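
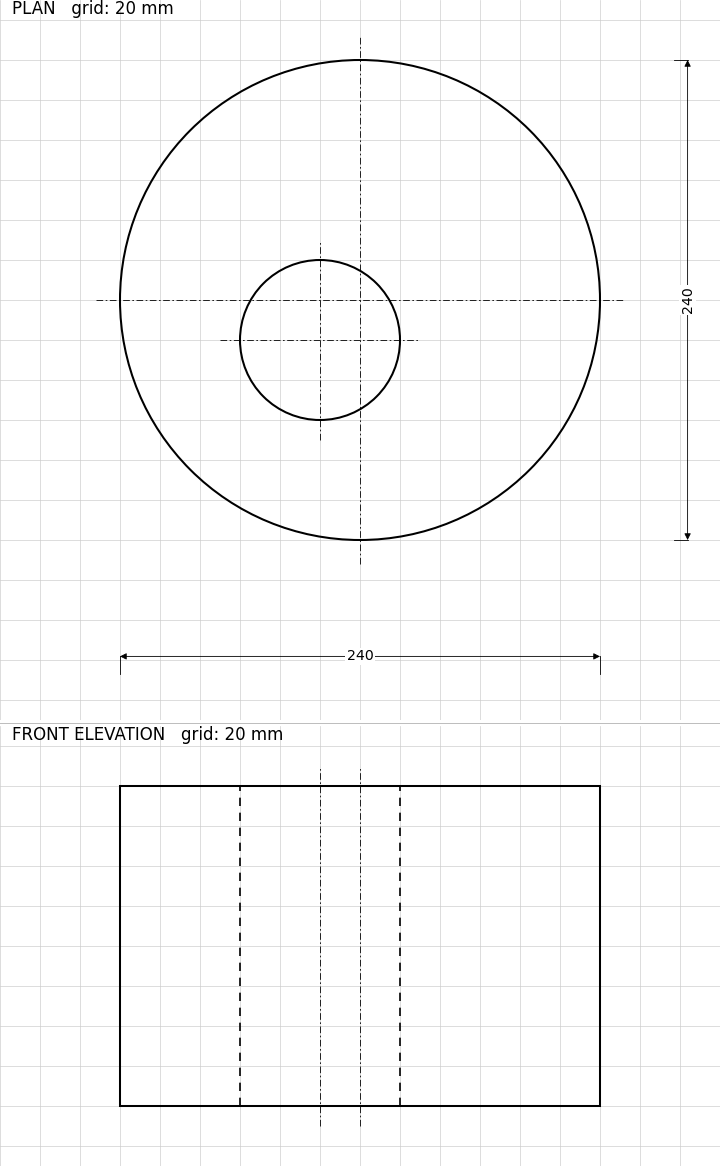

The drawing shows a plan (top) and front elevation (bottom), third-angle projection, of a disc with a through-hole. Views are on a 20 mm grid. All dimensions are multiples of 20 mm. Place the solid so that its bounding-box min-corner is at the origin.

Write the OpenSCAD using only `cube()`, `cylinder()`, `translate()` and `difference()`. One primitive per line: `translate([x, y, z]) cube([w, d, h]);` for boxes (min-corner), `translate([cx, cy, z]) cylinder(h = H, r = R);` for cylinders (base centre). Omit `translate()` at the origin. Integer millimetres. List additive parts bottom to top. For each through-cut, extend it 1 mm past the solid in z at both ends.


difference() {
  translate([120, 120, 0]) cylinder(h = 160, r = 120);
  translate([100, 100, -1]) cylinder(h = 162, r = 40);
}


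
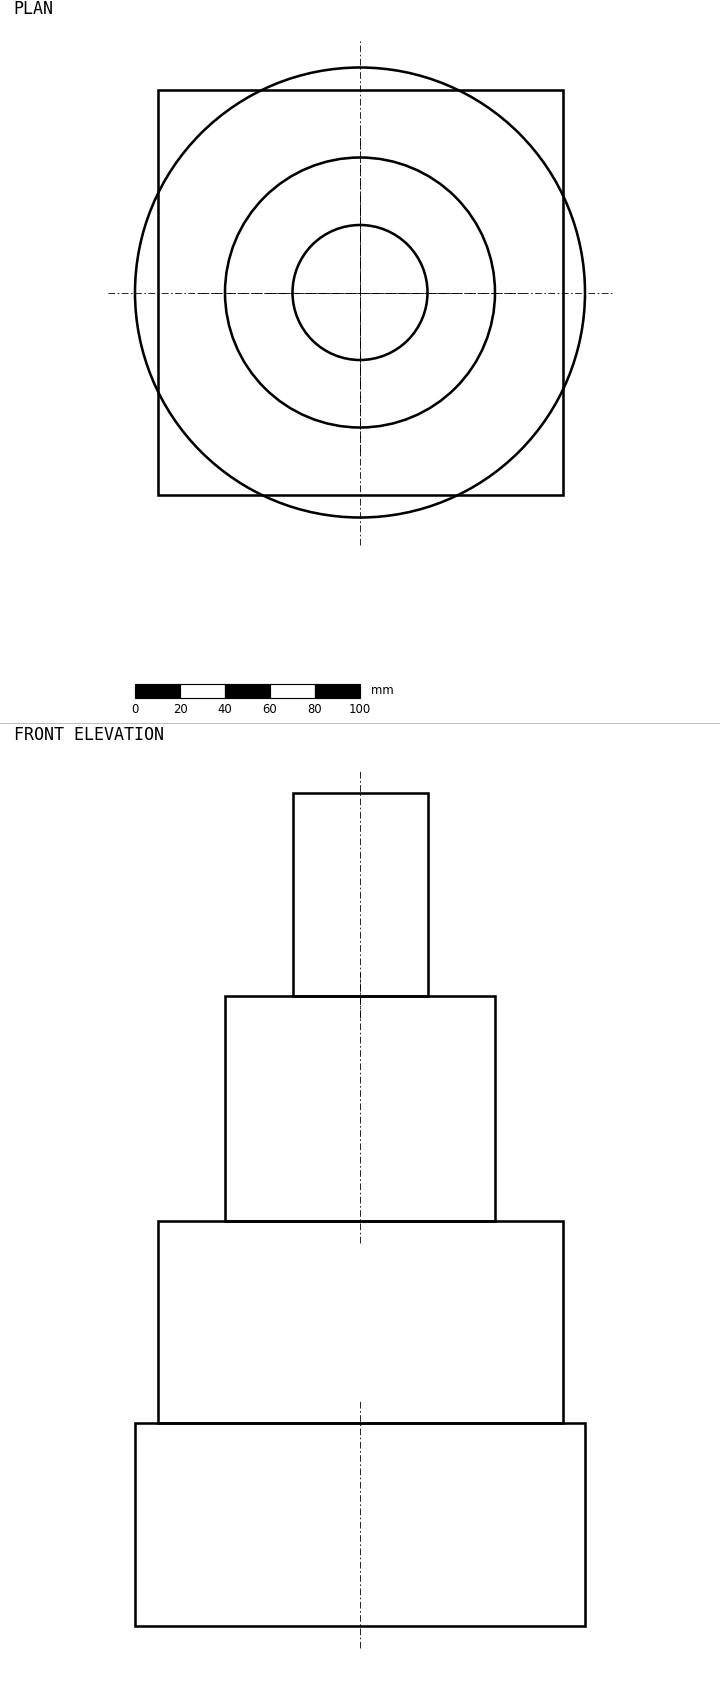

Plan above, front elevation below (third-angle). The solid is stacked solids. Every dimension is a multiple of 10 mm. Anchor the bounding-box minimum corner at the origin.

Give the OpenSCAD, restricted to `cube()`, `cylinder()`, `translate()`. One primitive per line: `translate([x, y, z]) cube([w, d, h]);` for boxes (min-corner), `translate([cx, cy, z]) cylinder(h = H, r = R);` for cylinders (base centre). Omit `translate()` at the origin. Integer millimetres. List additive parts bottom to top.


translate([100, 100, 0]) cylinder(h = 90, r = 100);
translate([10, 10, 90]) cube([180, 180, 90]);
translate([100, 100, 180]) cylinder(h = 100, r = 60);
translate([100, 100, 280]) cylinder(h = 90, r = 30);


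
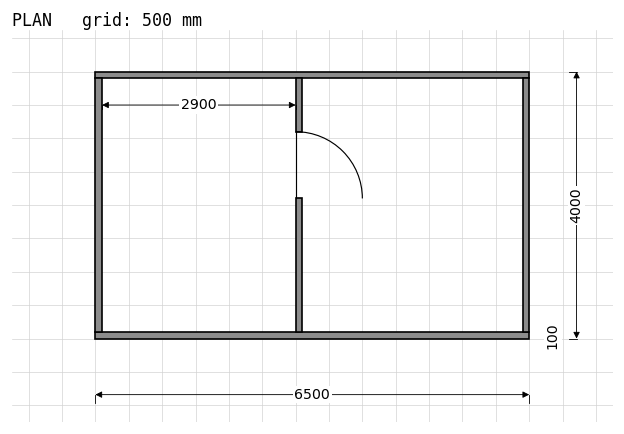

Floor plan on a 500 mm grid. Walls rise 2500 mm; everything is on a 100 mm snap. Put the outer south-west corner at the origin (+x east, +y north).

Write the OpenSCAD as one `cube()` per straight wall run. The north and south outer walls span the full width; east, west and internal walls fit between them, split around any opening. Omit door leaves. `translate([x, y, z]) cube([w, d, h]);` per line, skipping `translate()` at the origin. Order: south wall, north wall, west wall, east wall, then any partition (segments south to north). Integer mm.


cube([6500, 100, 2500]);
translate([0, 3900, 0]) cube([6500, 100, 2500]);
translate([0, 100, 0]) cube([100, 3800, 2500]);
translate([6400, 100, 0]) cube([100, 3800, 2500]);
translate([3000, 100, 0]) cube([100, 2000, 2500]);
translate([3000, 3100, 0]) cube([100, 800, 2500]);


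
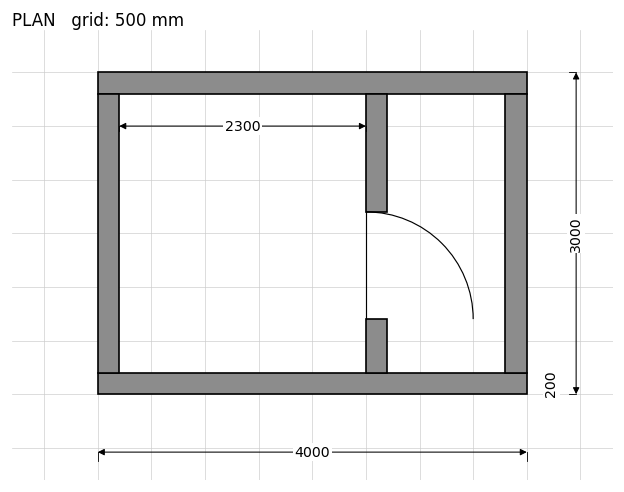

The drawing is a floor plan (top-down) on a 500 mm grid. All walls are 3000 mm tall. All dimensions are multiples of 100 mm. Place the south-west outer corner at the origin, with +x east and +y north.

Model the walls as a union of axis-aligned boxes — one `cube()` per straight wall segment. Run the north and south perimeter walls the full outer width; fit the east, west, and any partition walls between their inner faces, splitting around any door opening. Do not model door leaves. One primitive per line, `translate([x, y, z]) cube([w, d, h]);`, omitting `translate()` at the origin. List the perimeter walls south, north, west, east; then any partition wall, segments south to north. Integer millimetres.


cube([4000, 200, 3000]);
translate([0, 2800, 0]) cube([4000, 200, 3000]);
translate([0, 200, 0]) cube([200, 2600, 3000]);
translate([3800, 200, 0]) cube([200, 2600, 3000]);
translate([2500, 200, 0]) cube([200, 500, 3000]);
translate([2500, 1700, 0]) cube([200, 1100, 3000]);


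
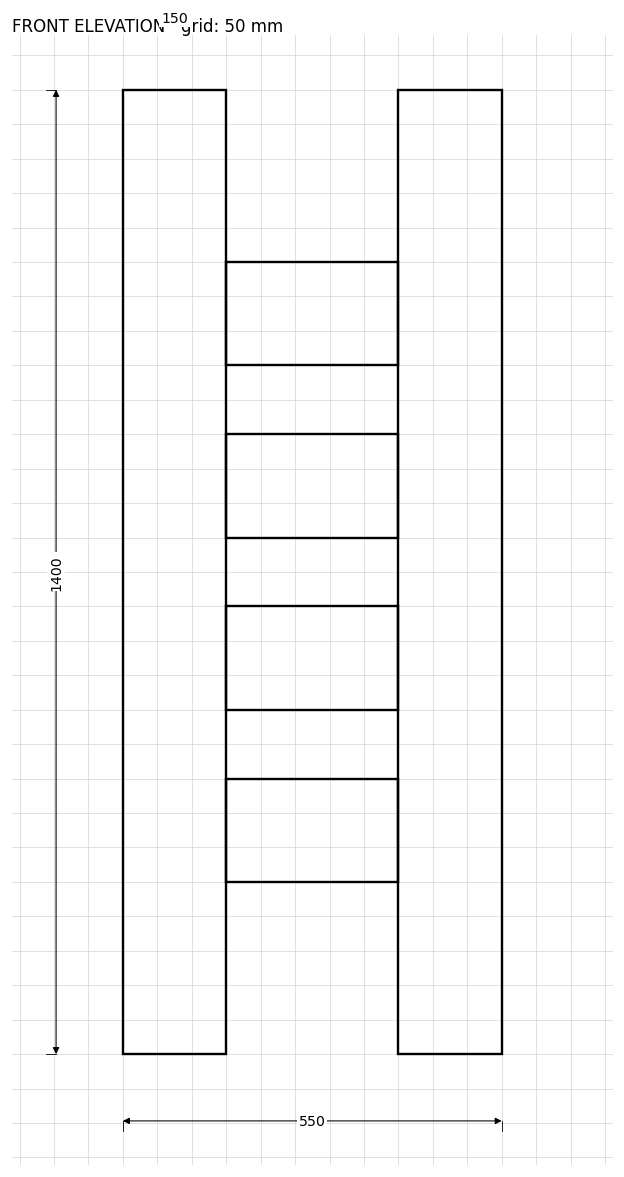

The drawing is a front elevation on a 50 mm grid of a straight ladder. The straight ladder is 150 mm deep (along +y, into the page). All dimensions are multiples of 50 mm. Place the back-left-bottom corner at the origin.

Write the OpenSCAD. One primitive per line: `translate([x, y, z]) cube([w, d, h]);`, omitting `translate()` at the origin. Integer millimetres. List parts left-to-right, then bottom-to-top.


cube([150, 150, 1400]);
translate([150, 0, 250]) cube([250, 150, 150]);
translate([150, 0, 500]) cube([250, 150, 150]);
translate([150, 0, 750]) cube([250, 150, 150]);
translate([150, 0, 1000]) cube([250, 150, 150]);
translate([400, 0, 0]) cube([150, 150, 1400]);


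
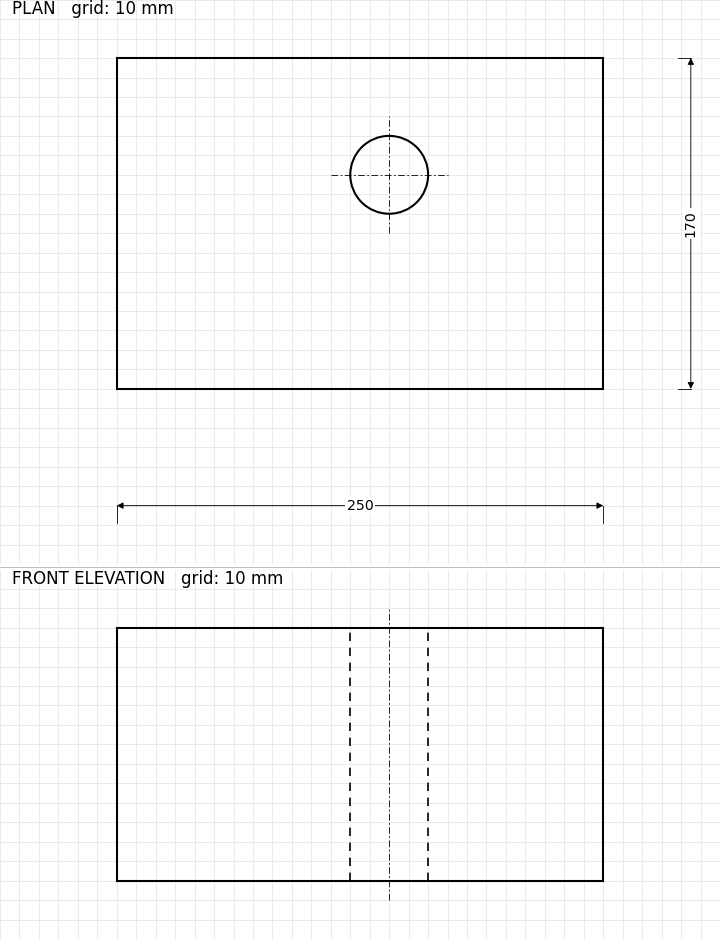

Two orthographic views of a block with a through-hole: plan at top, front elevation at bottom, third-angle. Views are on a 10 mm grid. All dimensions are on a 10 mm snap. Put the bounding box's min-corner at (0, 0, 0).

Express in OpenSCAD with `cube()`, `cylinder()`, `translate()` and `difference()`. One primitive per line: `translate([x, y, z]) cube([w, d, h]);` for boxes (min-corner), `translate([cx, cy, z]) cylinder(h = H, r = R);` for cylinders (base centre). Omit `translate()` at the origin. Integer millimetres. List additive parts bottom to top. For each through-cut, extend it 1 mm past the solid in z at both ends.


difference() {
  cube([250, 170, 130]);
  translate([140, 110, -1]) cylinder(h = 132, r = 20);
}


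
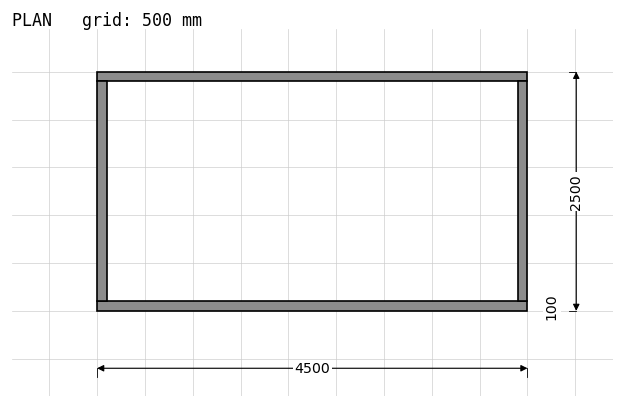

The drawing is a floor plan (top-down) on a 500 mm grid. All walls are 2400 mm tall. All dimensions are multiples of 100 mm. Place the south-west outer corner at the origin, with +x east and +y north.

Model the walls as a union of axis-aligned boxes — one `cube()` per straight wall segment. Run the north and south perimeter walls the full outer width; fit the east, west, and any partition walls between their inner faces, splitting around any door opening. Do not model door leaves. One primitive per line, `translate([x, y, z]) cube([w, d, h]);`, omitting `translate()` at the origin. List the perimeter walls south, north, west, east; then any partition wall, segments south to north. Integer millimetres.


cube([4500, 100, 2400]);
translate([0, 2400, 0]) cube([4500, 100, 2400]);
translate([0, 100, 0]) cube([100, 2300, 2400]);
translate([4400, 100, 0]) cube([100, 2300, 2400]);


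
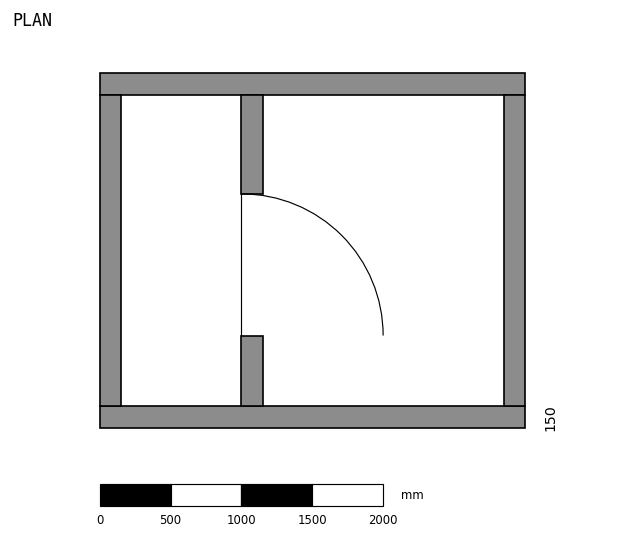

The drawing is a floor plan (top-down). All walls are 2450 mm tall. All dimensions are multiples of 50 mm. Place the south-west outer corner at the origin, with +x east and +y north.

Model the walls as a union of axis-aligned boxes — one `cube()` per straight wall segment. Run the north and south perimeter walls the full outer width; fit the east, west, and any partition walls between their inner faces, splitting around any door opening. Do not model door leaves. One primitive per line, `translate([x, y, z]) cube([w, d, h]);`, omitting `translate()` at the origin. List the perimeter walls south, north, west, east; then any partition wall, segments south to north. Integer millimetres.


cube([3000, 150, 2450]);
translate([0, 2350, 0]) cube([3000, 150, 2450]);
translate([0, 150, 0]) cube([150, 2200, 2450]);
translate([2850, 150, 0]) cube([150, 2200, 2450]);
translate([1000, 150, 0]) cube([150, 500, 2450]);
translate([1000, 1650, 0]) cube([150, 700, 2450]);


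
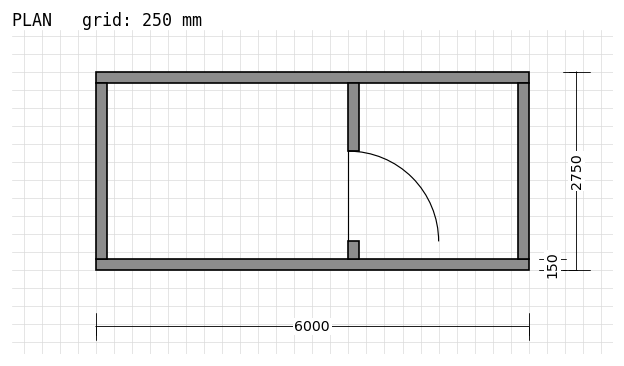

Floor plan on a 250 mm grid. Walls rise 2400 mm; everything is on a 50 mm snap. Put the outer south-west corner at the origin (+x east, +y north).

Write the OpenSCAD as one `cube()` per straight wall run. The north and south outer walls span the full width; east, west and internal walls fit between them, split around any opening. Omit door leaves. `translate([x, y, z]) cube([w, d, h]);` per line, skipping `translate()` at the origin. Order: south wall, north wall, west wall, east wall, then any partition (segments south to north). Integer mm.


cube([6000, 150, 2400]);
translate([0, 2600, 0]) cube([6000, 150, 2400]);
translate([0, 150, 0]) cube([150, 2450, 2400]);
translate([5850, 150, 0]) cube([150, 2450, 2400]);
translate([3500, 150, 0]) cube([150, 250, 2400]);
translate([3500, 1650, 0]) cube([150, 950, 2400]);


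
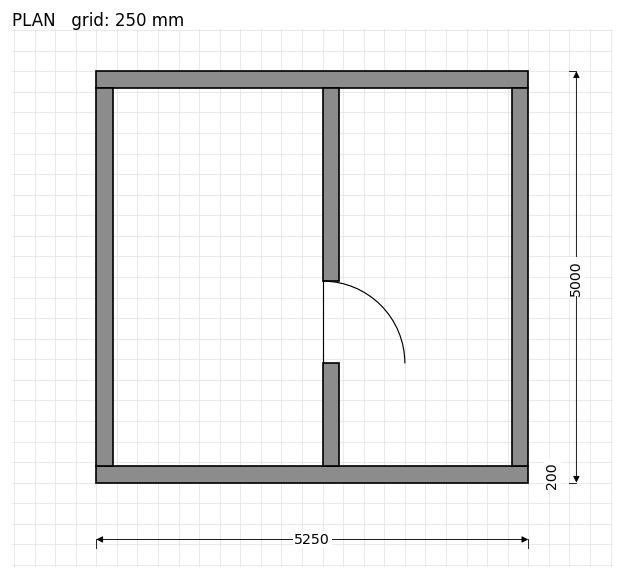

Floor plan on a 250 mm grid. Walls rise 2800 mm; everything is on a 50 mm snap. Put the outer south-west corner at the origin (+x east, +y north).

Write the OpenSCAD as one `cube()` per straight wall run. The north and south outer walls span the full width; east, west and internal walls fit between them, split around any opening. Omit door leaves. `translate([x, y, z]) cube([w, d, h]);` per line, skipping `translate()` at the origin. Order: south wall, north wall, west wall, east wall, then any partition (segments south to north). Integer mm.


cube([5250, 200, 2800]);
translate([0, 4800, 0]) cube([5250, 200, 2800]);
translate([0, 200, 0]) cube([200, 4600, 2800]);
translate([5050, 200, 0]) cube([200, 4600, 2800]);
translate([2750, 200, 0]) cube([200, 1250, 2800]);
translate([2750, 2450, 0]) cube([200, 2350, 2800]);


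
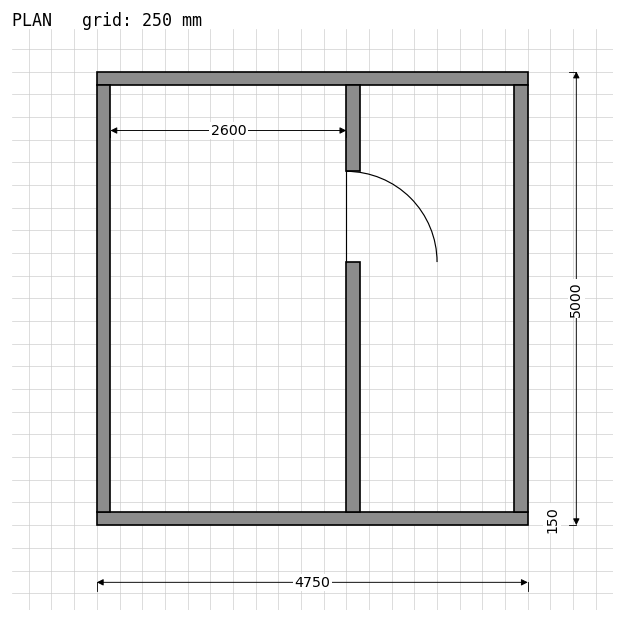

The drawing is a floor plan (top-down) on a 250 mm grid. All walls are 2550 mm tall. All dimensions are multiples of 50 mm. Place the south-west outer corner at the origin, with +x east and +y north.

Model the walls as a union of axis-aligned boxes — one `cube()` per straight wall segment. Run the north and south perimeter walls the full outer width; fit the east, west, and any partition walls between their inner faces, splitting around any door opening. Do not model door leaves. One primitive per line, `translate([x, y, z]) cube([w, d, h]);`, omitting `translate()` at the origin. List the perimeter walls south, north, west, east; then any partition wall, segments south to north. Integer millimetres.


cube([4750, 150, 2550]);
translate([0, 4850, 0]) cube([4750, 150, 2550]);
translate([0, 150, 0]) cube([150, 4700, 2550]);
translate([4600, 150, 0]) cube([150, 4700, 2550]);
translate([2750, 150, 0]) cube([150, 2750, 2550]);
translate([2750, 3900, 0]) cube([150, 950, 2550]);


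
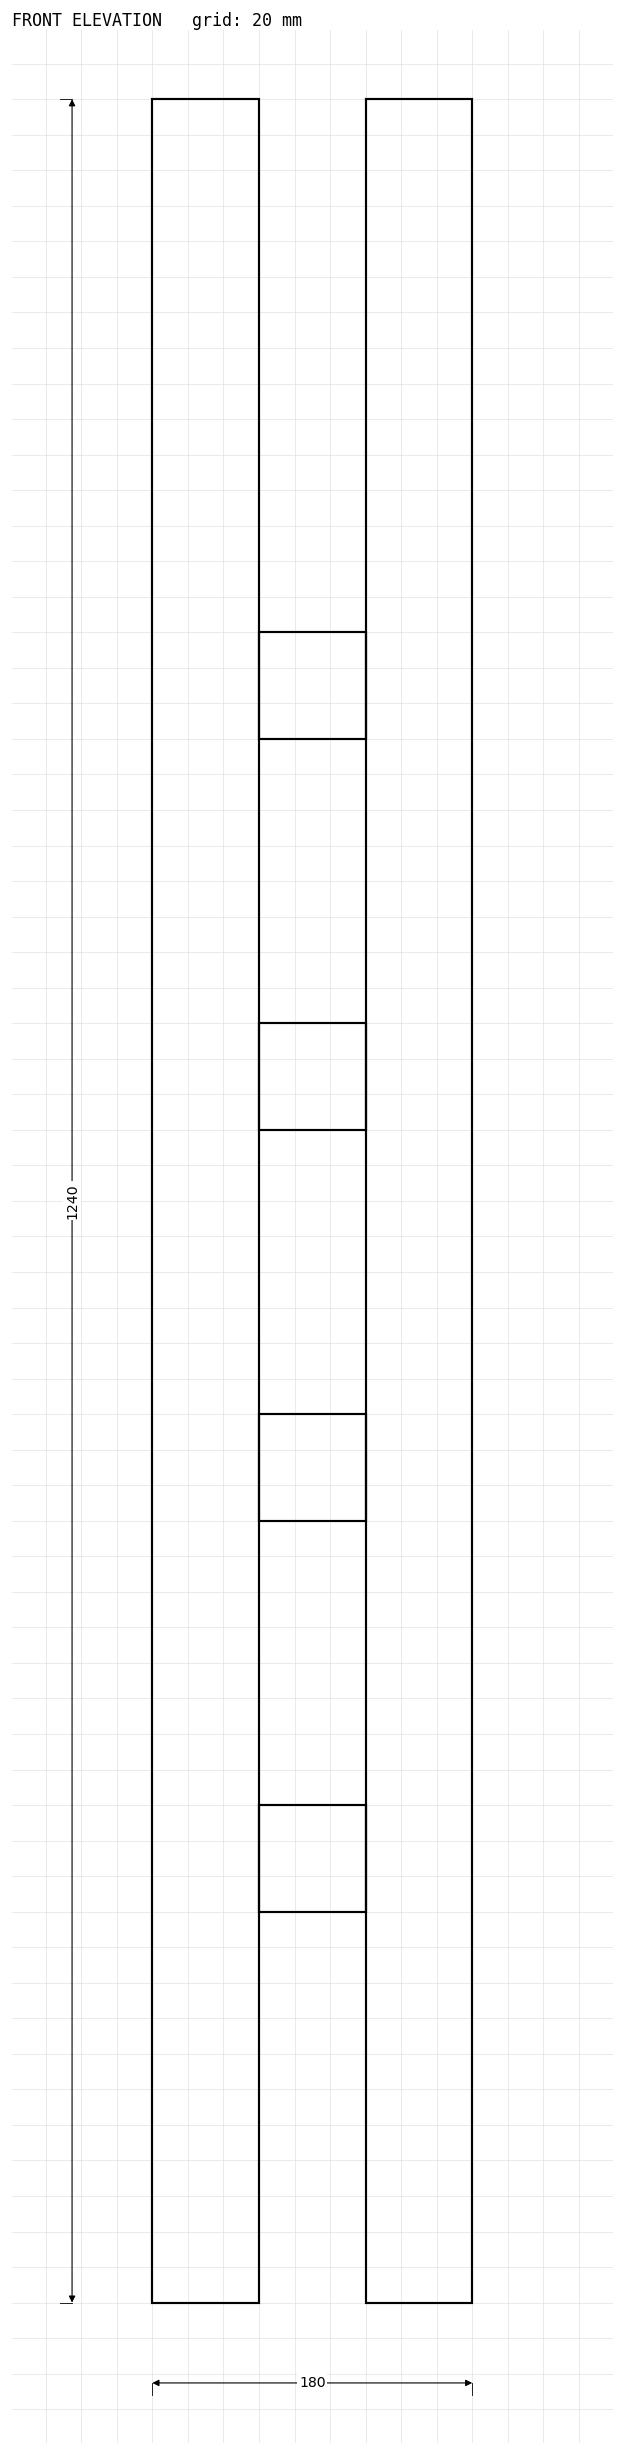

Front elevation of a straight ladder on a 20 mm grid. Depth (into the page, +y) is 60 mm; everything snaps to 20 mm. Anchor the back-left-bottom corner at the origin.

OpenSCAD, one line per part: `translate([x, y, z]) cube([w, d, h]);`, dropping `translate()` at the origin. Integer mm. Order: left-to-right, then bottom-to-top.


cube([60, 60, 1240]);
translate([60, 0, 220]) cube([60, 60, 60]);
translate([60, 0, 440]) cube([60, 60, 60]);
translate([60, 0, 660]) cube([60, 60, 60]);
translate([60, 0, 880]) cube([60, 60, 60]);
translate([120, 0, 0]) cube([60, 60, 1240]);


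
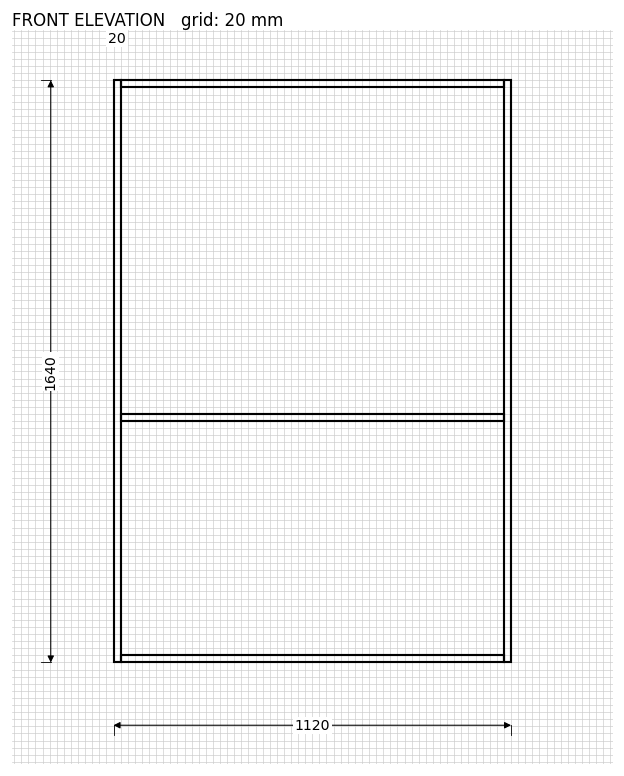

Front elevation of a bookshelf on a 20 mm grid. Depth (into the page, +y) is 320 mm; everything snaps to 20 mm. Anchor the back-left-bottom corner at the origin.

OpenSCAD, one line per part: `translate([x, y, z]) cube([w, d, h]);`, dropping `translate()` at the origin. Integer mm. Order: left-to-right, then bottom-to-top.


cube([20, 320, 1640]);
translate([20, 0, 0]) cube([1080, 320, 20]);
translate([20, 0, 680]) cube([1080, 320, 20]);
translate([20, 0, 1620]) cube([1080, 320, 20]);
translate([1100, 0, 0]) cube([20, 320, 1640]);


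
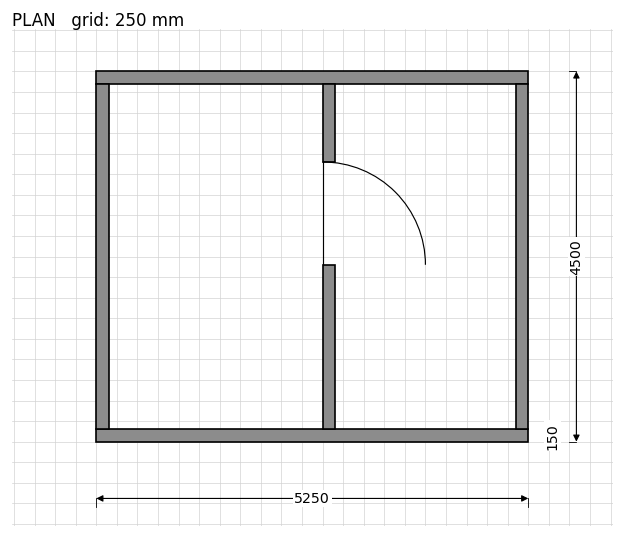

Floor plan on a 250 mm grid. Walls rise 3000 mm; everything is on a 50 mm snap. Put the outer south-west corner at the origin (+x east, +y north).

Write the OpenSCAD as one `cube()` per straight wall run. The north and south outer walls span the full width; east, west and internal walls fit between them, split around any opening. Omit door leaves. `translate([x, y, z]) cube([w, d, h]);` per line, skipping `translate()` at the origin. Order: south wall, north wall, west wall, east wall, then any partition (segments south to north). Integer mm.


cube([5250, 150, 3000]);
translate([0, 4350, 0]) cube([5250, 150, 3000]);
translate([0, 150, 0]) cube([150, 4200, 3000]);
translate([5100, 150, 0]) cube([150, 4200, 3000]);
translate([2750, 150, 0]) cube([150, 2000, 3000]);
translate([2750, 3400, 0]) cube([150, 950, 3000]);


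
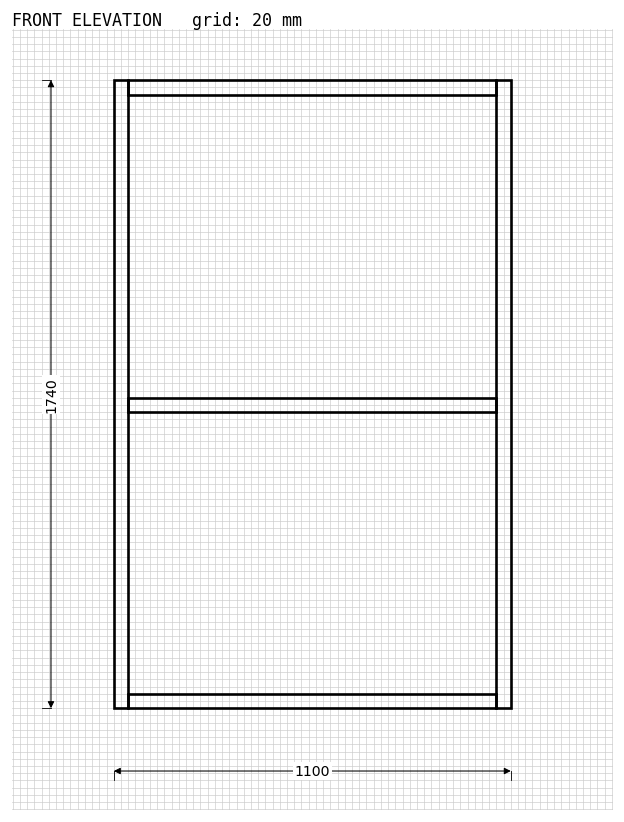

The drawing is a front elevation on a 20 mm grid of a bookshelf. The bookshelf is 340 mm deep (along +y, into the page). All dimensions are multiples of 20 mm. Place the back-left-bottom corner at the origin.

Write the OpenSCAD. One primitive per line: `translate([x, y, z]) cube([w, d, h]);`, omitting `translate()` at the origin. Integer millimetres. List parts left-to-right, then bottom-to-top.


cube([40, 340, 1740]);
translate([40, 0, 0]) cube([1020, 340, 40]);
translate([40, 0, 820]) cube([1020, 340, 40]);
translate([40, 0, 1700]) cube([1020, 340, 40]);
translate([1060, 0, 0]) cube([40, 340, 1740]);


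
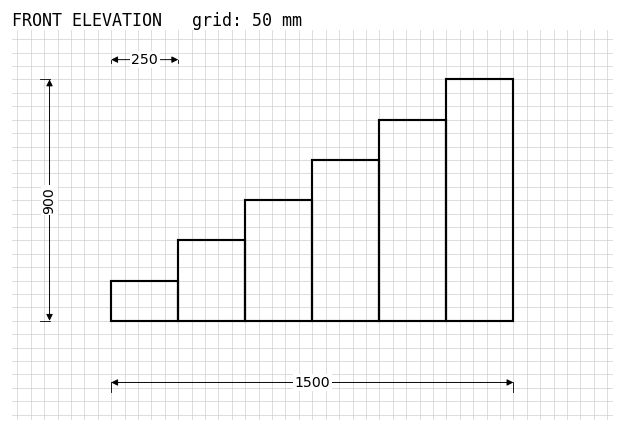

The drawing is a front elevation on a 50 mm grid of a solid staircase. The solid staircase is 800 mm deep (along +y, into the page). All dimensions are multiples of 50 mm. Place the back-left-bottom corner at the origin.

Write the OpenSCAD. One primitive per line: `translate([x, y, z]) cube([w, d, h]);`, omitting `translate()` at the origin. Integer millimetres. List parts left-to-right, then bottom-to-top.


cube([250, 800, 150]);
translate([250, 0, 0]) cube([250, 800, 300]);
translate([500, 0, 0]) cube([250, 800, 450]);
translate([750, 0, 0]) cube([250, 800, 600]);
translate([1000, 0, 0]) cube([250, 800, 750]);
translate([1250, 0, 0]) cube([250, 800, 900]);


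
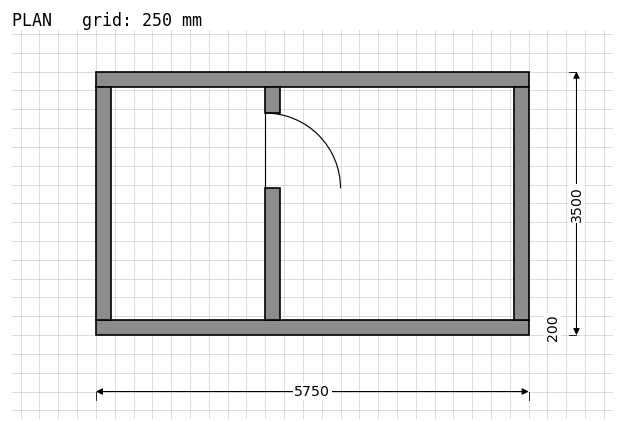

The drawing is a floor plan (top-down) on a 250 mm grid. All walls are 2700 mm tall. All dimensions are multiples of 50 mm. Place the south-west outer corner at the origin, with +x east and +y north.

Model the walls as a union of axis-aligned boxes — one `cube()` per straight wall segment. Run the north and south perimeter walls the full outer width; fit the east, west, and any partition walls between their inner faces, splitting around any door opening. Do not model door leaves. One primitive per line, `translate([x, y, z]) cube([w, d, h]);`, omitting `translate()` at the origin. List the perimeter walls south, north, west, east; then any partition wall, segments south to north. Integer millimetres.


cube([5750, 200, 2700]);
translate([0, 3300, 0]) cube([5750, 200, 2700]);
translate([0, 200, 0]) cube([200, 3100, 2700]);
translate([5550, 200, 0]) cube([200, 3100, 2700]);
translate([2250, 200, 0]) cube([200, 1750, 2700]);
translate([2250, 2950, 0]) cube([200, 350, 2700]);


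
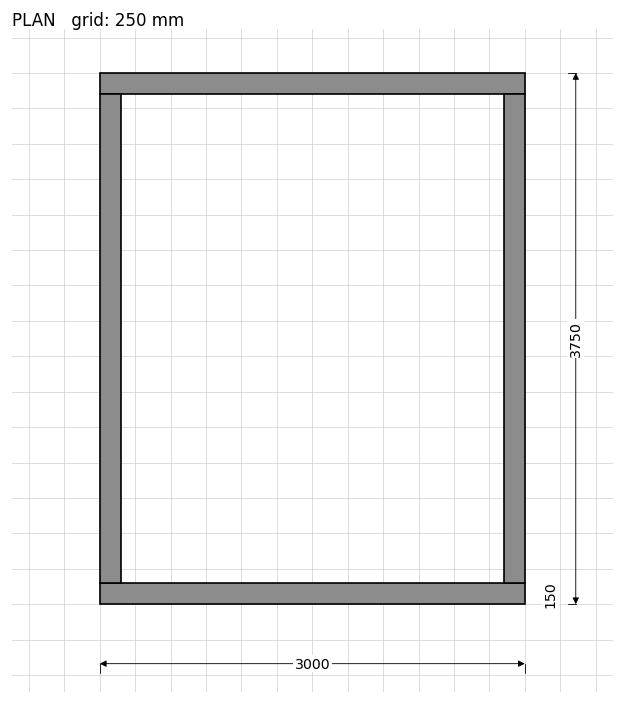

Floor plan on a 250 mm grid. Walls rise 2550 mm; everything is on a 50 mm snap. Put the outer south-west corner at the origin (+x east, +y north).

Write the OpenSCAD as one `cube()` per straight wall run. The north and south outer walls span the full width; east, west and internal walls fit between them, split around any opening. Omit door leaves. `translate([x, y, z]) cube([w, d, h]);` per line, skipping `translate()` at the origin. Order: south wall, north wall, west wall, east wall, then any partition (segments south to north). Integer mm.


cube([3000, 150, 2550]);
translate([0, 3600, 0]) cube([3000, 150, 2550]);
translate([0, 150, 0]) cube([150, 3450, 2550]);
translate([2850, 150, 0]) cube([150, 3450, 2550]);


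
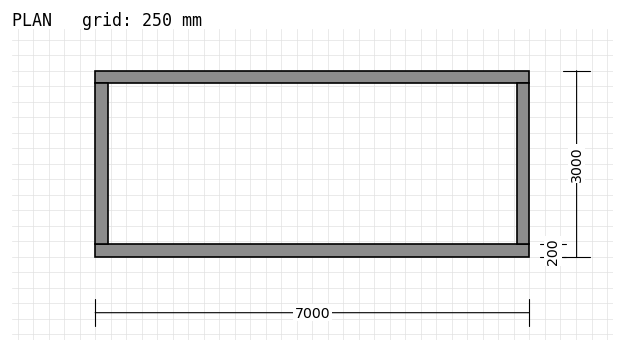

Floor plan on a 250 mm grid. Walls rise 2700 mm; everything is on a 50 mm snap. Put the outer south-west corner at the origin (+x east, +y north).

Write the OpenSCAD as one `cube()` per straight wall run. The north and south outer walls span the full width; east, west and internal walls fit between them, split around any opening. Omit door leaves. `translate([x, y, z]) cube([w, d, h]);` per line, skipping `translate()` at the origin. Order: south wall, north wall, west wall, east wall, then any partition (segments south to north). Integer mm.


cube([7000, 200, 2700]);
translate([0, 2800, 0]) cube([7000, 200, 2700]);
translate([0, 200, 0]) cube([200, 2600, 2700]);
translate([6800, 200, 0]) cube([200, 2600, 2700]);


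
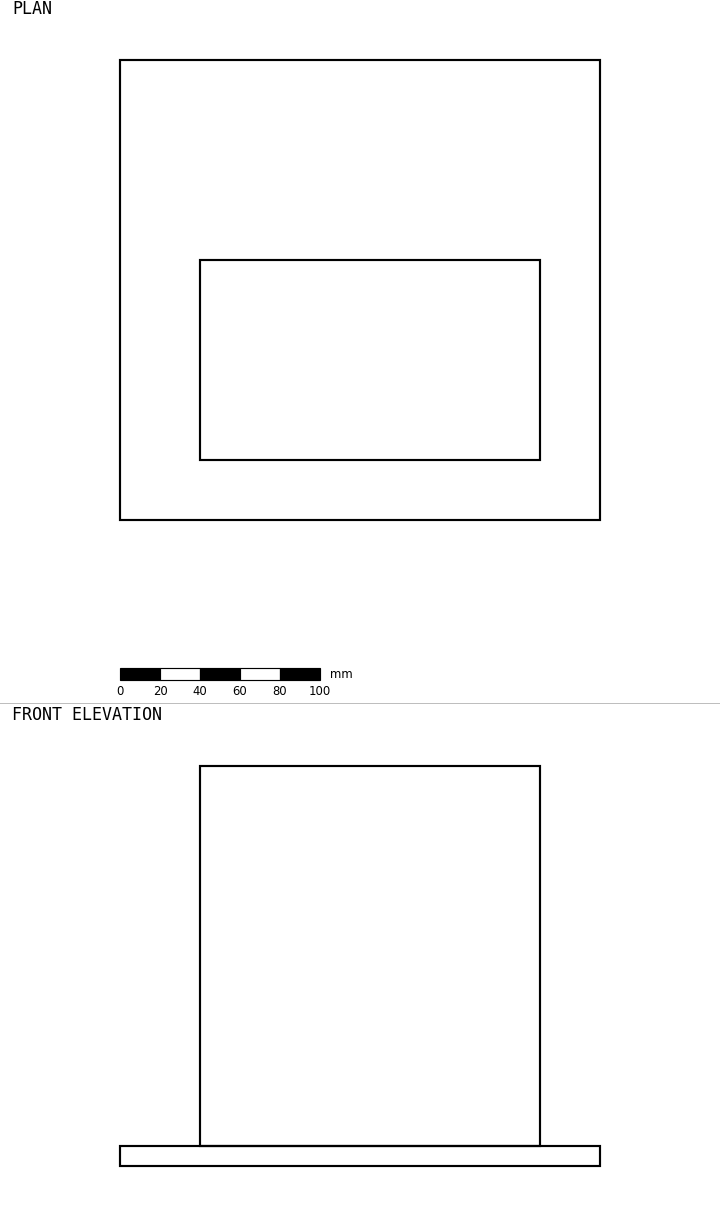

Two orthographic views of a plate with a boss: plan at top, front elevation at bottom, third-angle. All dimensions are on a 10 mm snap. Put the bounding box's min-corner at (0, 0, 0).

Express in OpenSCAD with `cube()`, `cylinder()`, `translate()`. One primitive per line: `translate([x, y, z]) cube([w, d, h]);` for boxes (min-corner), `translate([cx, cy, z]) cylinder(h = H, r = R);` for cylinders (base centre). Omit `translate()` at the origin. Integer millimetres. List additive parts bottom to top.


cube([240, 230, 10]);
translate([40, 30, 10]) cube([170, 100, 190]);


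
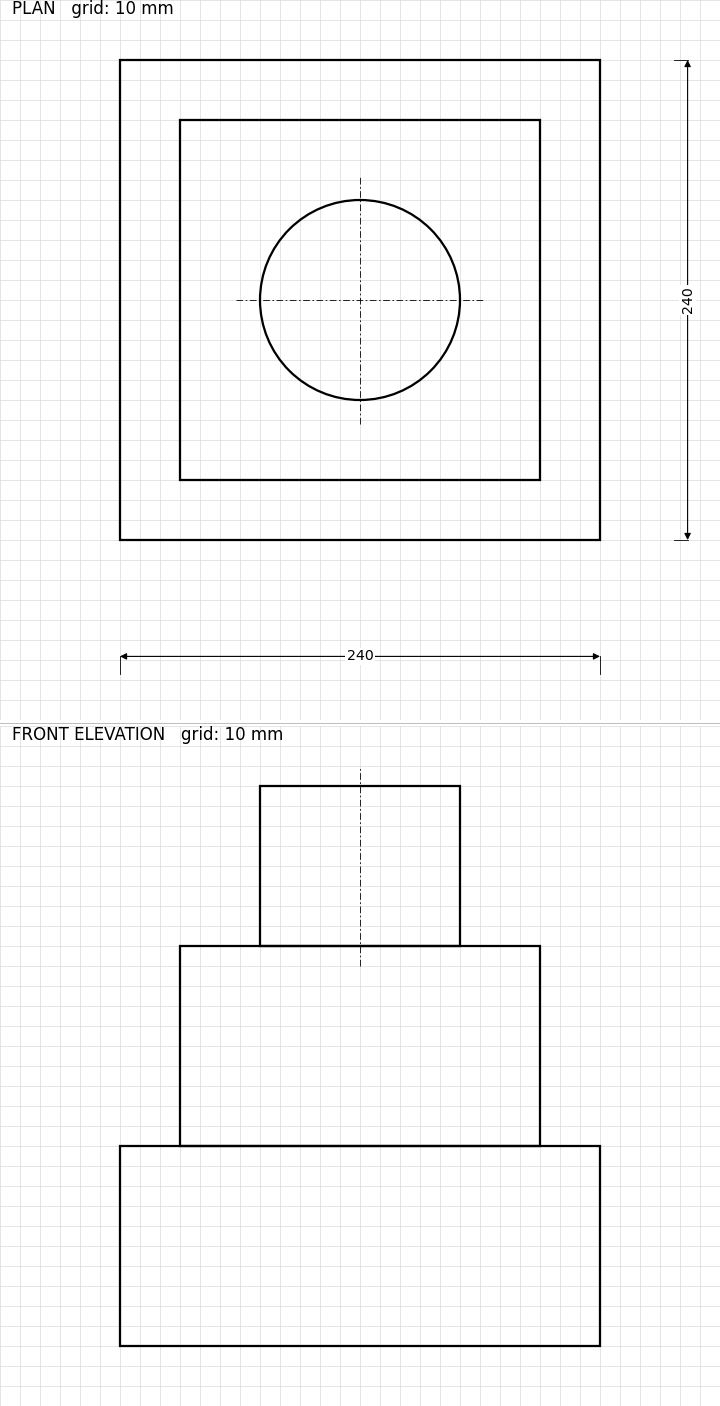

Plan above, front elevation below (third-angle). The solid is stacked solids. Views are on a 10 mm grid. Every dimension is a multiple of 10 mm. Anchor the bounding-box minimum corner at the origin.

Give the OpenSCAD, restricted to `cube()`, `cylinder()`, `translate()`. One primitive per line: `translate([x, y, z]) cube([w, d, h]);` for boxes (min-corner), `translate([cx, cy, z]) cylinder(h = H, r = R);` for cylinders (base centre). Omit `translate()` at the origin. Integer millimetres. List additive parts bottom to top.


cube([240, 240, 100]);
translate([30, 30, 100]) cube([180, 180, 100]);
translate([120, 120, 200]) cylinder(h = 80, r = 50);


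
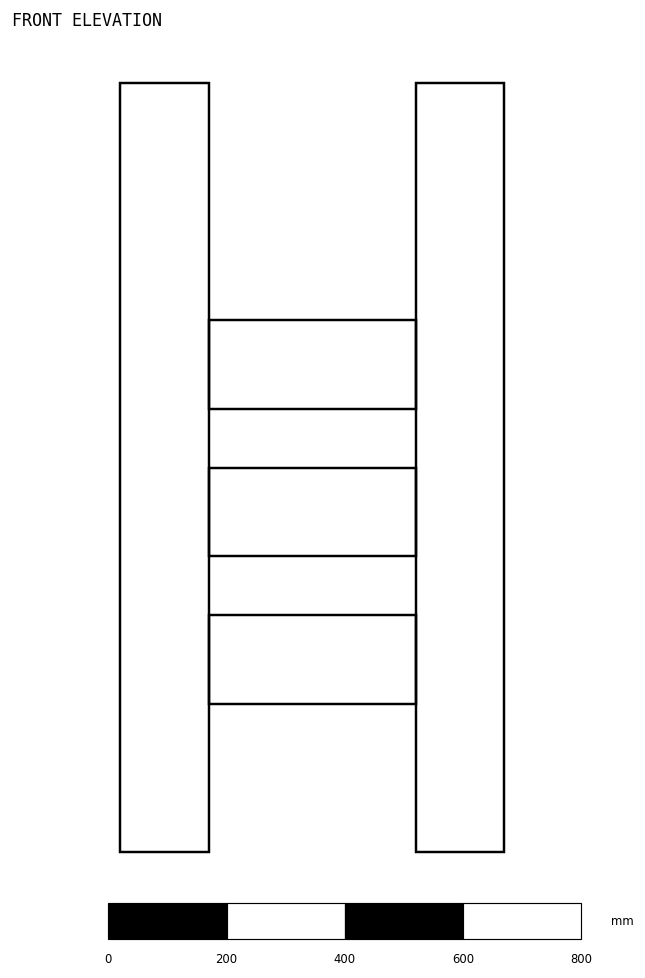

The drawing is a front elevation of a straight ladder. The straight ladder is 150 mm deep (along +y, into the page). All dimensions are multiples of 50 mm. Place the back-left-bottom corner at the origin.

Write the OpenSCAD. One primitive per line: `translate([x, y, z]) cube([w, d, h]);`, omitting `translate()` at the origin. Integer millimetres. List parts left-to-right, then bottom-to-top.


cube([150, 150, 1300]);
translate([150, 0, 250]) cube([350, 150, 150]);
translate([150, 0, 500]) cube([350, 150, 150]);
translate([150, 0, 750]) cube([350, 150, 150]);
translate([500, 0, 0]) cube([150, 150, 1300]);


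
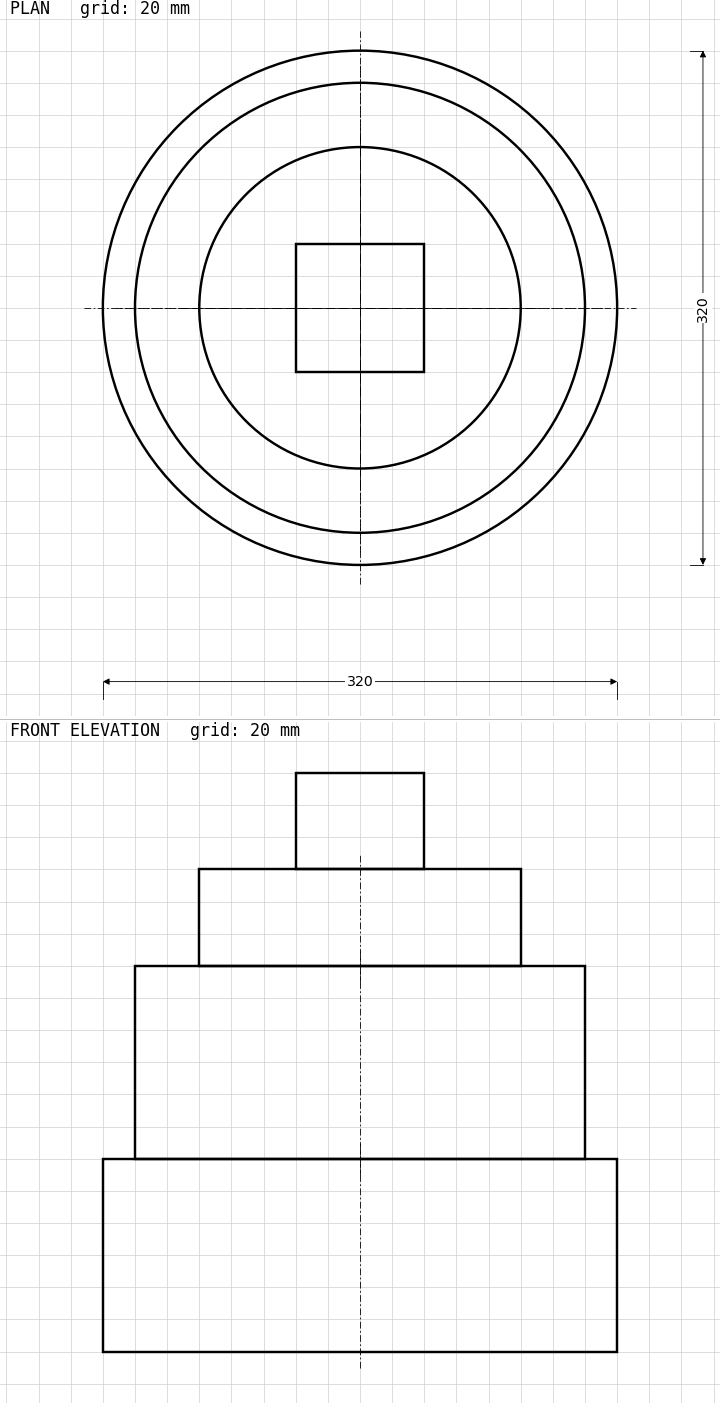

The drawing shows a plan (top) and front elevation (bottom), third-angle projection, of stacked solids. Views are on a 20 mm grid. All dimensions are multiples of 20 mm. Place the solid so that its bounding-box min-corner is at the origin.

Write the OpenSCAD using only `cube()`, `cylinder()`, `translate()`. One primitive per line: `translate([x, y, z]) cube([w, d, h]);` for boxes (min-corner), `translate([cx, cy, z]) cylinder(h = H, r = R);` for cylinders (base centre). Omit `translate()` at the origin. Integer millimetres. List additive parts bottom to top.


translate([160, 160, 0]) cylinder(h = 120, r = 160);
translate([160, 160, 120]) cylinder(h = 120, r = 140);
translate([160, 160, 240]) cylinder(h = 60, r = 100);
translate([120, 120, 300]) cube([80, 80, 60]);


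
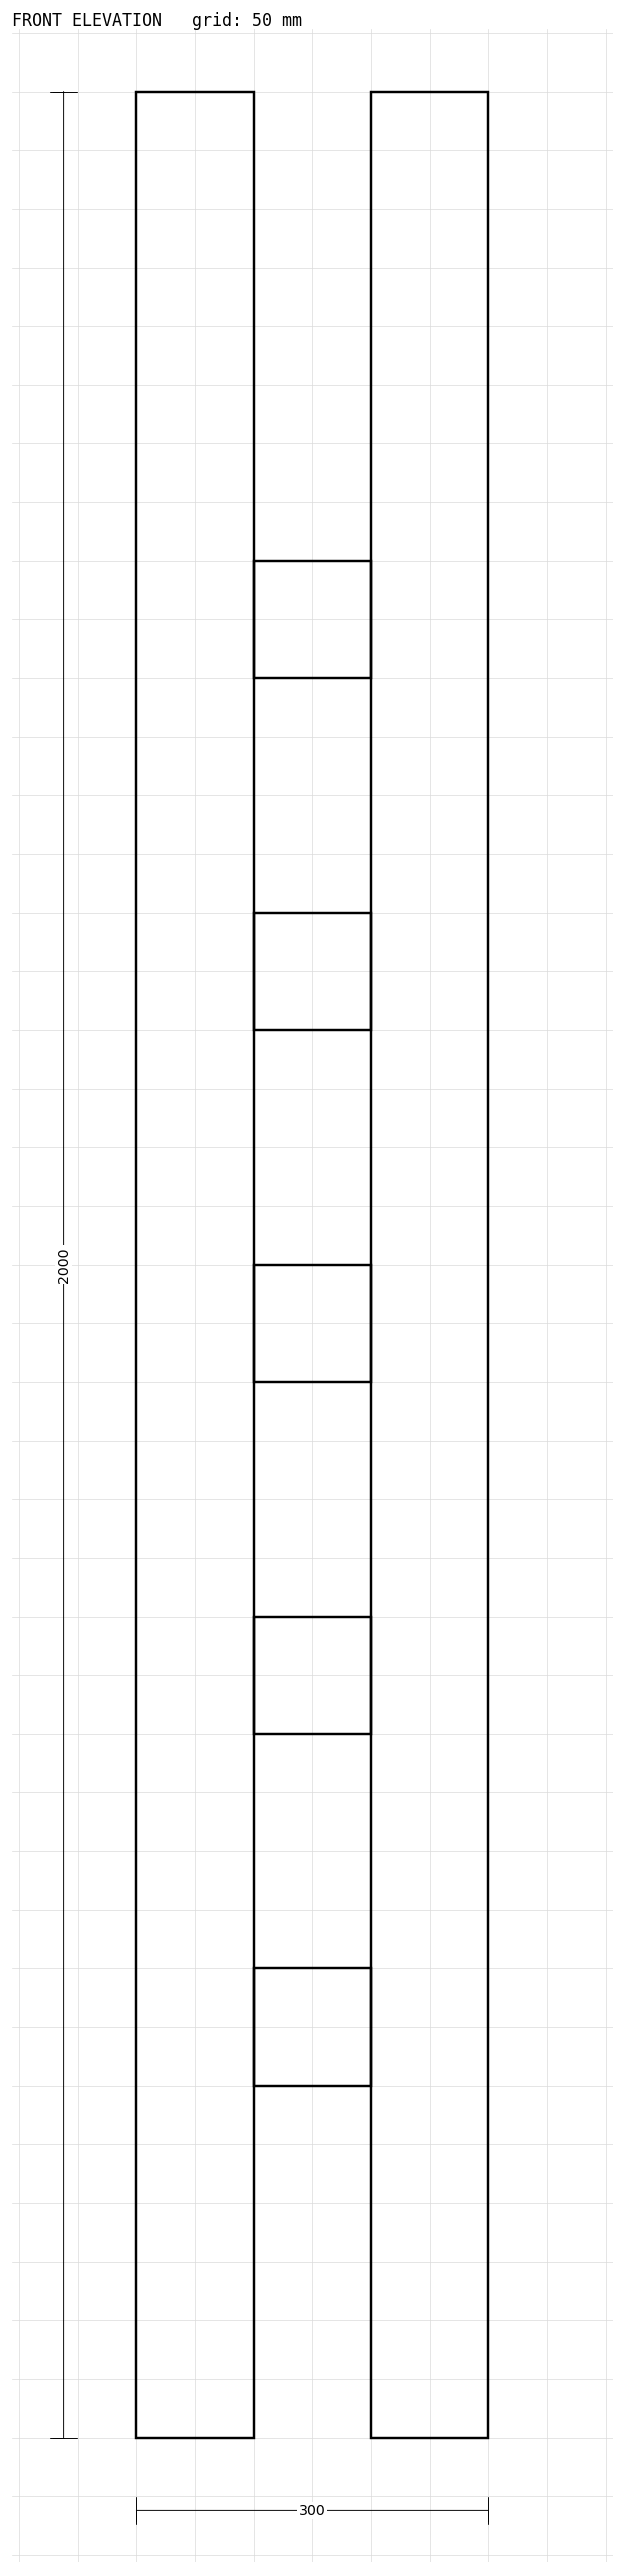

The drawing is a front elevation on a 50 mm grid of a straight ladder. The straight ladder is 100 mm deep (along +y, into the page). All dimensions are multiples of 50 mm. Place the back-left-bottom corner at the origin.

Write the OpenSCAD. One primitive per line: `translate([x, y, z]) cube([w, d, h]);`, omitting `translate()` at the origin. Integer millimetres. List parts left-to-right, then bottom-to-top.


cube([100, 100, 2000]);
translate([100, 0, 300]) cube([100, 100, 100]);
translate([100, 0, 600]) cube([100, 100, 100]);
translate([100, 0, 900]) cube([100, 100, 100]);
translate([100, 0, 1200]) cube([100, 100, 100]);
translate([100, 0, 1500]) cube([100, 100, 100]);
translate([200, 0, 0]) cube([100, 100, 2000]);


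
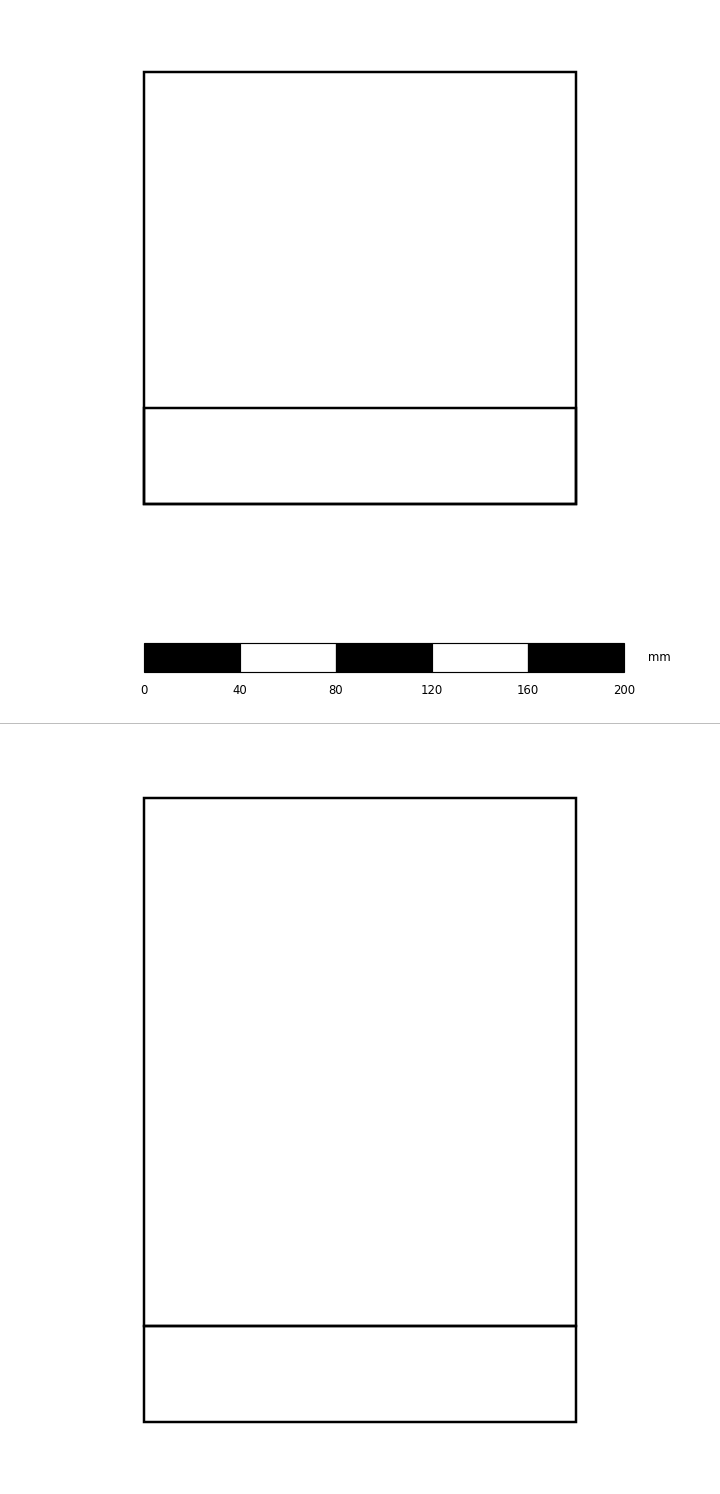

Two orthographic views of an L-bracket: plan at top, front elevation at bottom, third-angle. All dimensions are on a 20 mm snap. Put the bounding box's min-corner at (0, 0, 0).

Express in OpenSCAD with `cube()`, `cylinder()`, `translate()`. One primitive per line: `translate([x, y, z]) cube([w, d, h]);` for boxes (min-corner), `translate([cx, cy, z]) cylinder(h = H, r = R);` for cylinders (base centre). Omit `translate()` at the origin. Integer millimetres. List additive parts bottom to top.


cube([180, 180, 40]);
translate([0, 0, 40]) cube([180, 40, 220]);


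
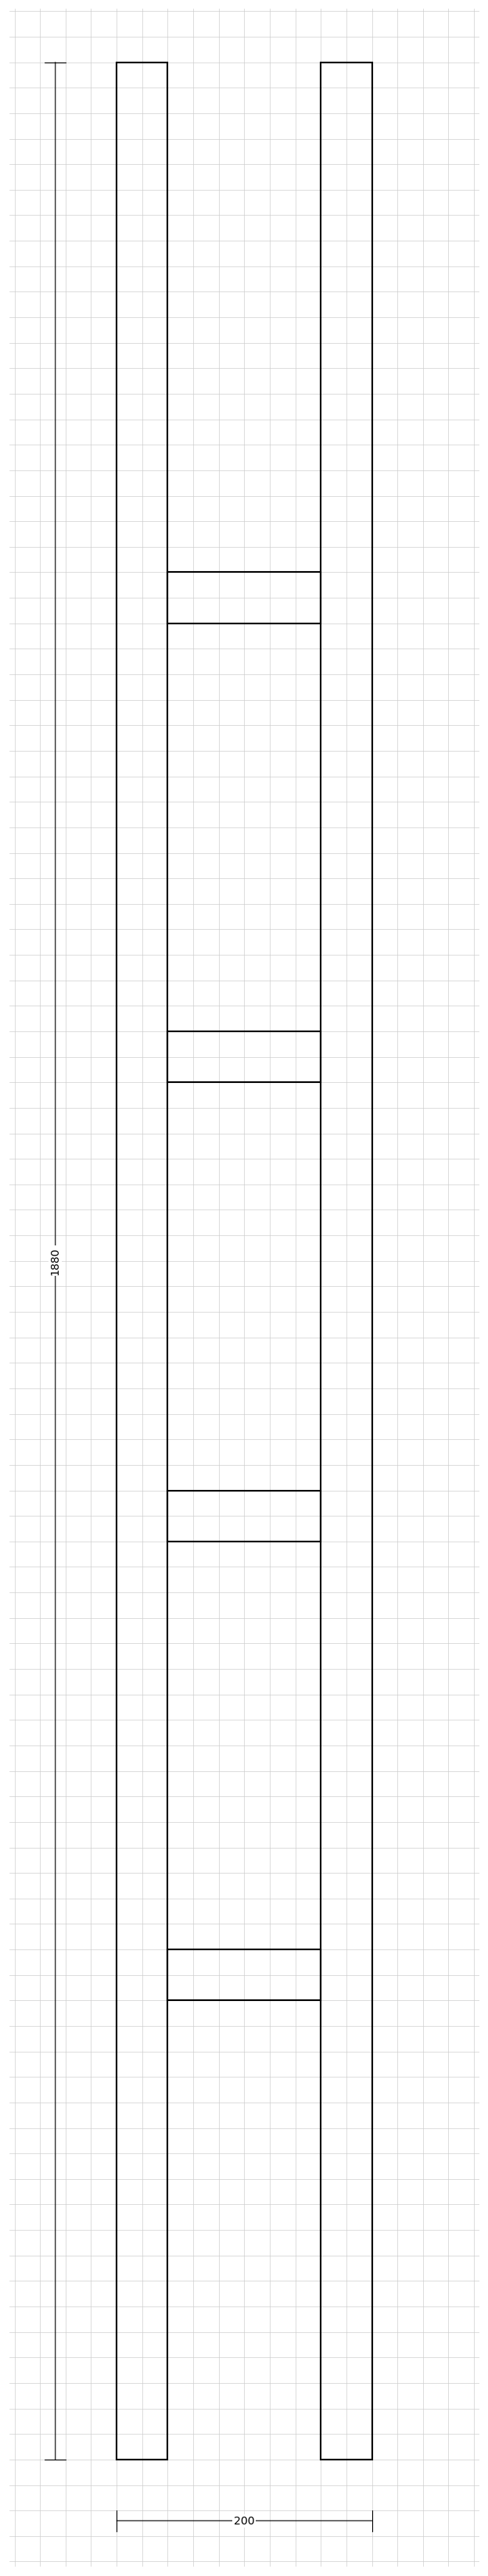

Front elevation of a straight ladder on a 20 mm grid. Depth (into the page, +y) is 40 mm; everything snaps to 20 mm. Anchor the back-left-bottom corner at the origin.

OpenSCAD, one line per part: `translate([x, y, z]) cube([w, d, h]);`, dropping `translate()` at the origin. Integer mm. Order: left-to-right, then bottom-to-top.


cube([40, 40, 1880]);
translate([40, 0, 360]) cube([120, 40, 40]);
translate([40, 0, 720]) cube([120, 40, 40]);
translate([40, 0, 1080]) cube([120, 40, 40]);
translate([40, 0, 1440]) cube([120, 40, 40]);
translate([160, 0, 0]) cube([40, 40, 1880]);


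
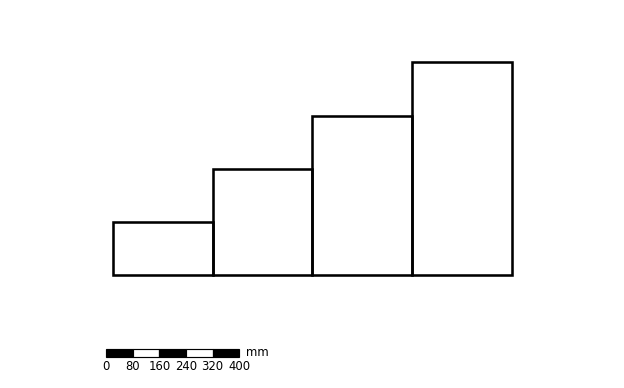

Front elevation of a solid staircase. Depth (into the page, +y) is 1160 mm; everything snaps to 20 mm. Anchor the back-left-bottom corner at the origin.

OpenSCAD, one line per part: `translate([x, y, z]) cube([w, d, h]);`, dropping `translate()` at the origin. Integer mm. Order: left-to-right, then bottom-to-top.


cube([300, 1160, 160]);
translate([300, 0, 0]) cube([300, 1160, 320]);
translate([600, 0, 0]) cube([300, 1160, 480]);
translate([900, 0, 0]) cube([300, 1160, 640]);


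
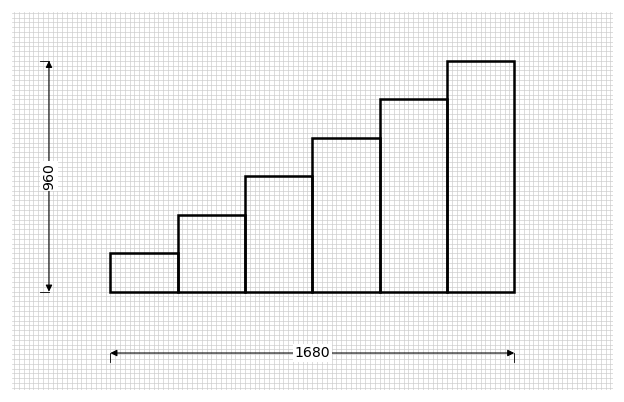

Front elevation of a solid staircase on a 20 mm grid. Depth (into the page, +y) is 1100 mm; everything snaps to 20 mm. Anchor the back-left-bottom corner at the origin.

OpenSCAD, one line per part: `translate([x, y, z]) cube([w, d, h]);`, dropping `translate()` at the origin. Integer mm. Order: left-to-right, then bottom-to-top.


cube([280, 1100, 160]);
translate([280, 0, 0]) cube([280, 1100, 320]);
translate([560, 0, 0]) cube([280, 1100, 480]);
translate([840, 0, 0]) cube([280, 1100, 640]);
translate([1120, 0, 0]) cube([280, 1100, 800]);
translate([1400, 0, 0]) cube([280, 1100, 960]);


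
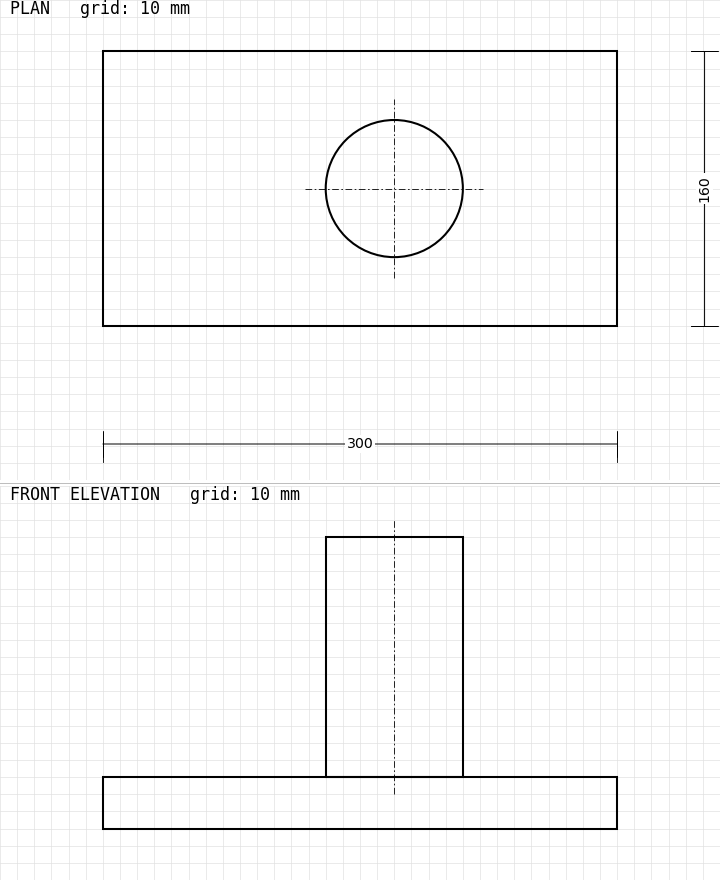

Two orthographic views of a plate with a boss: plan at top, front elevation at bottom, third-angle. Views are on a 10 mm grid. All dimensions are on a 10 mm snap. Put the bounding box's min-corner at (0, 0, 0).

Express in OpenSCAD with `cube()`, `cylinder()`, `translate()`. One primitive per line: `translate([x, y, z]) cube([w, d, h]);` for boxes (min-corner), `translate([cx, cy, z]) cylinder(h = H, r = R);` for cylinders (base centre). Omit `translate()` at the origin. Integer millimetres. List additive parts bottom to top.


cube([300, 160, 30]);
translate([170, 80, 30]) cylinder(h = 140, r = 40);


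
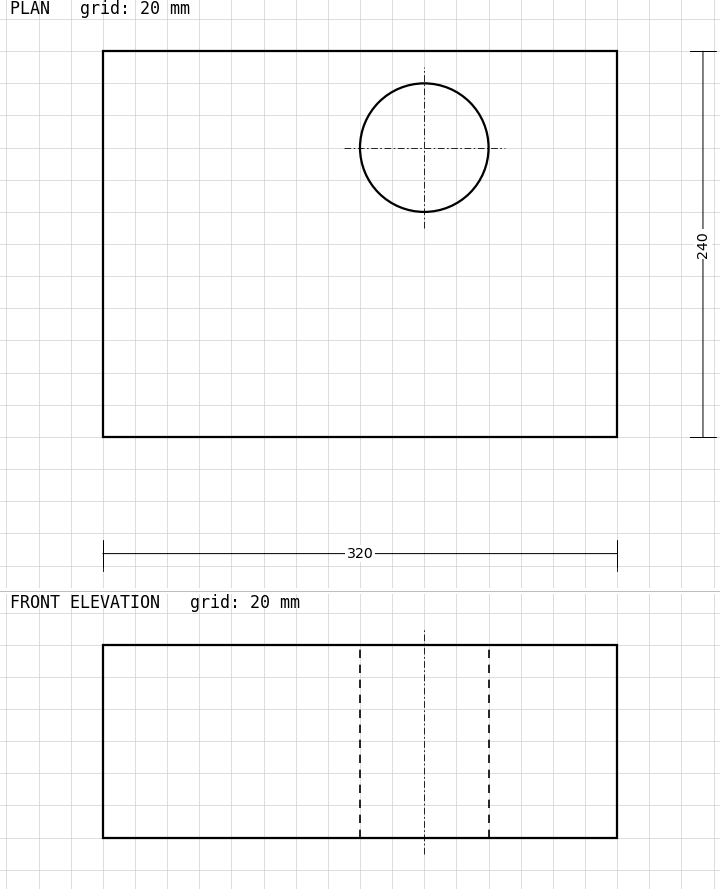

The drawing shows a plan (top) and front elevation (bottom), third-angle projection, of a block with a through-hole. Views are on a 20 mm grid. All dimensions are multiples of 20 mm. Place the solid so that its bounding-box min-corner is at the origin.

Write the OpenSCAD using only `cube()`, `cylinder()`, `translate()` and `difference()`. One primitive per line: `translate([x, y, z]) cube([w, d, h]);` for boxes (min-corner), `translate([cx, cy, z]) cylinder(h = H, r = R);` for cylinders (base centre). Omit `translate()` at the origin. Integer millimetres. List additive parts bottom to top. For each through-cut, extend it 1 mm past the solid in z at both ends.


difference() {
  cube([320, 240, 120]);
  translate([200, 180, -1]) cylinder(h = 122, r = 40);
}


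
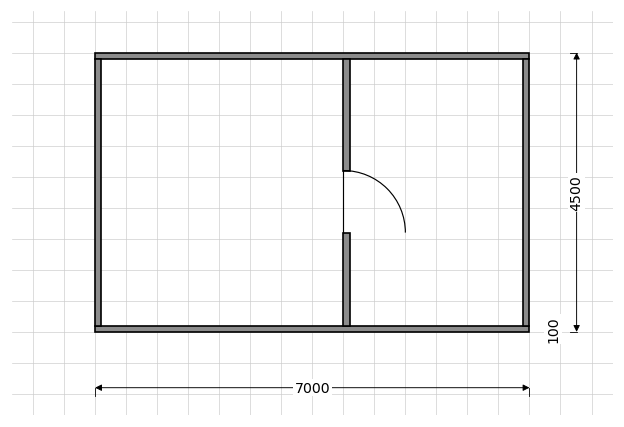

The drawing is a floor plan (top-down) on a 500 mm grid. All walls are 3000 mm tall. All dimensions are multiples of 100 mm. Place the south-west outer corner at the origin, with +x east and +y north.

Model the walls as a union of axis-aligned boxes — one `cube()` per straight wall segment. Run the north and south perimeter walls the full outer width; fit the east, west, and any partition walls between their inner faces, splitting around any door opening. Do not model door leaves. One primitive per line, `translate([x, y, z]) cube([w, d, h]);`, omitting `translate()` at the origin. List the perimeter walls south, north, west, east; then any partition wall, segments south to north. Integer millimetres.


cube([7000, 100, 3000]);
translate([0, 4400, 0]) cube([7000, 100, 3000]);
translate([0, 100, 0]) cube([100, 4300, 3000]);
translate([6900, 100, 0]) cube([100, 4300, 3000]);
translate([4000, 100, 0]) cube([100, 1500, 3000]);
translate([4000, 2600, 0]) cube([100, 1800, 3000]);


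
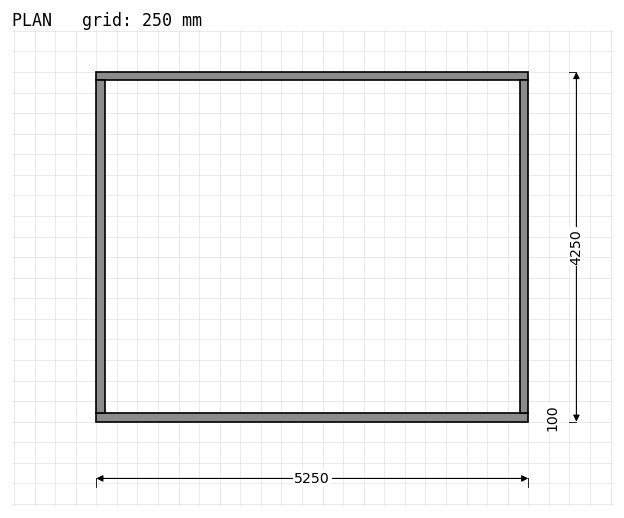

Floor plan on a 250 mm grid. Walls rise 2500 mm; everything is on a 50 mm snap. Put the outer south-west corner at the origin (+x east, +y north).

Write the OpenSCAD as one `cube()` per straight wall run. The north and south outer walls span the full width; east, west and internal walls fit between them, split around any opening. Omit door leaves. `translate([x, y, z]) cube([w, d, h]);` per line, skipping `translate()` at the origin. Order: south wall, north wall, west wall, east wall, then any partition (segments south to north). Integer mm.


cube([5250, 100, 2500]);
translate([0, 4150, 0]) cube([5250, 100, 2500]);
translate([0, 100, 0]) cube([100, 4050, 2500]);
translate([5150, 100, 0]) cube([100, 4050, 2500]);


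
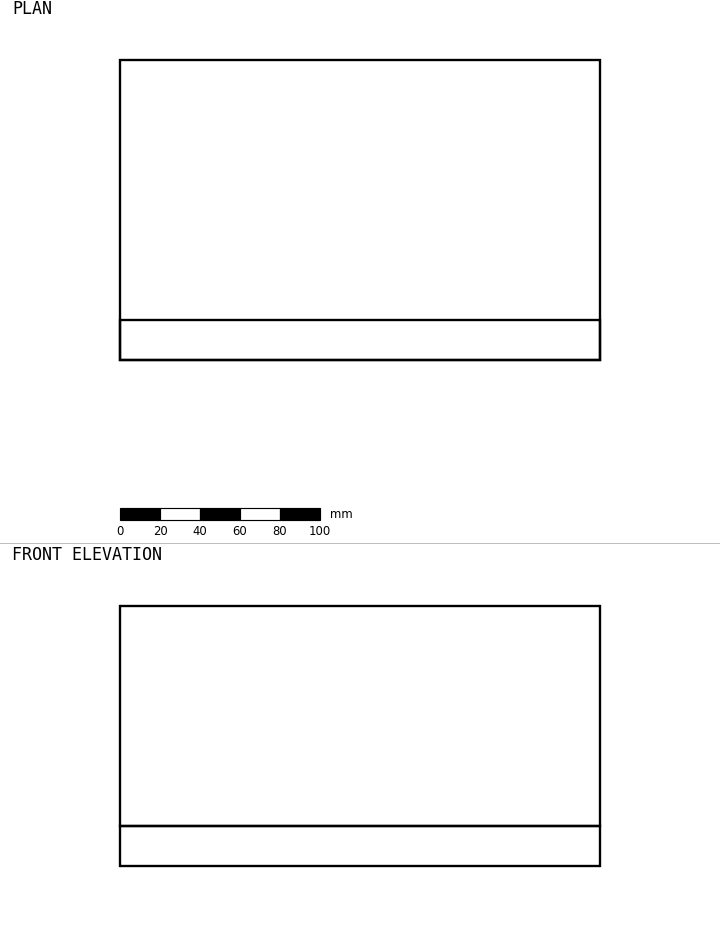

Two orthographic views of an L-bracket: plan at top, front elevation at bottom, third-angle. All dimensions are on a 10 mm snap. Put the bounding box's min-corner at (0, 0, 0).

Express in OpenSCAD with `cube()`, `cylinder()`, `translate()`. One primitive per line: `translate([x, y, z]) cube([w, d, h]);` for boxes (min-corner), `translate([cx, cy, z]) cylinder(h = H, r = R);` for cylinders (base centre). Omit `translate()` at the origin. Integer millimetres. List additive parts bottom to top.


cube([240, 150, 20]);
translate([0, 0, 20]) cube([240, 20, 110]);


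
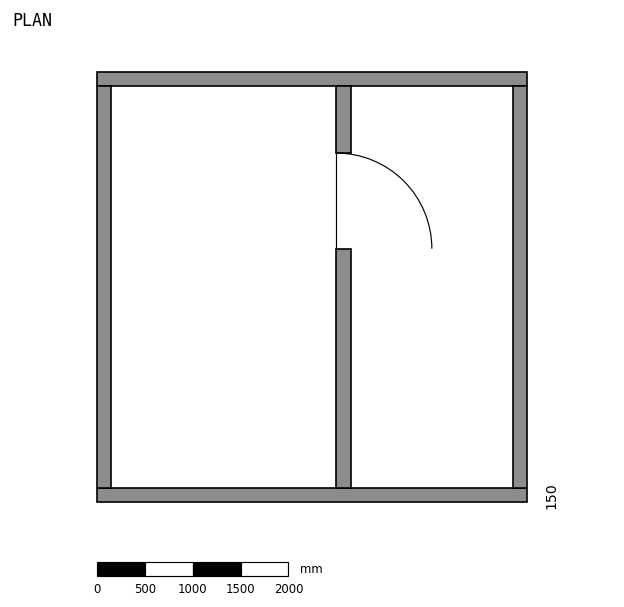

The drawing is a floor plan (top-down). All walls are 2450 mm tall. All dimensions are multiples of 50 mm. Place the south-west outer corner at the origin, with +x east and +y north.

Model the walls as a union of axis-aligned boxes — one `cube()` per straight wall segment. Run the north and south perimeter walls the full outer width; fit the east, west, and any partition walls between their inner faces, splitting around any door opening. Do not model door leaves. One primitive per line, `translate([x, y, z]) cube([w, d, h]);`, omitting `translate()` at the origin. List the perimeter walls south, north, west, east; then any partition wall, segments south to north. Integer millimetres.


cube([4500, 150, 2450]);
translate([0, 4350, 0]) cube([4500, 150, 2450]);
translate([0, 150, 0]) cube([150, 4200, 2450]);
translate([4350, 150, 0]) cube([150, 4200, 2450]);
translate([2500, 150, 0]) cube([150, 2500, 2450]);
translate([2500, 3650, 0]) cube([150, 700, 2450]);


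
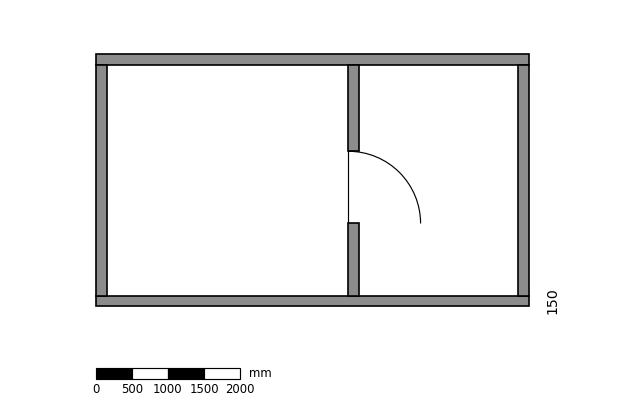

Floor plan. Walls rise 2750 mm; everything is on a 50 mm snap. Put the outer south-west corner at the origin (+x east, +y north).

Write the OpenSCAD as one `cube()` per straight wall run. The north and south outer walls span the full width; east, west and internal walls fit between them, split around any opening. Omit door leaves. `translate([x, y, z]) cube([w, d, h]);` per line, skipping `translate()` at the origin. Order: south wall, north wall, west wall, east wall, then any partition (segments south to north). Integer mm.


cube([6000, 150, 2750]);
translate([0, 3350, 0]) cube([6000, 150, 2750]);
translate([0, 150, 0]) cube([150, 3200, 2750]);
translate([5850, 150, 0]) cube([150, 3200, 2750]);
translate([3500, 150, 0]) cube([150, 1000, 2750]);
translate([3500, 2150, 0]) cube([150, 1200, 2750]);


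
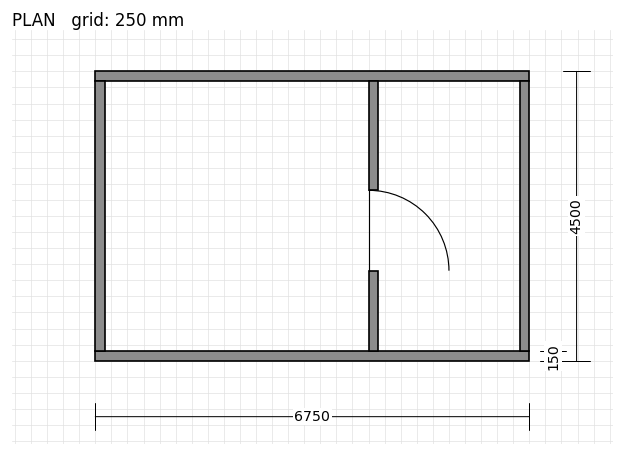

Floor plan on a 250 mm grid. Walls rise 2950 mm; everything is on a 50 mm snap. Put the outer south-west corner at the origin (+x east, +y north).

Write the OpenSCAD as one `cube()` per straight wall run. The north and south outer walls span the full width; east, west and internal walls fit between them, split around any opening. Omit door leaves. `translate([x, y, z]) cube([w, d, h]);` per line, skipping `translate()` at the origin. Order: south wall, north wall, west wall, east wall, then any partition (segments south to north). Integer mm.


cube([6750, 150, 2950]);
translate([0, 4350, 0]) cube([6750, 150, 2950]);
translate([0, 150, 0]) cube([150, 4200, 2950]);
translate([6600, 150, 0]) cube([150, 4200, 2950]);
translate([4250, 150, 0]) cube([150, 1250, 2950]);
translate([4250, 2650, 0]) cube([150, 1700, 2950]);
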